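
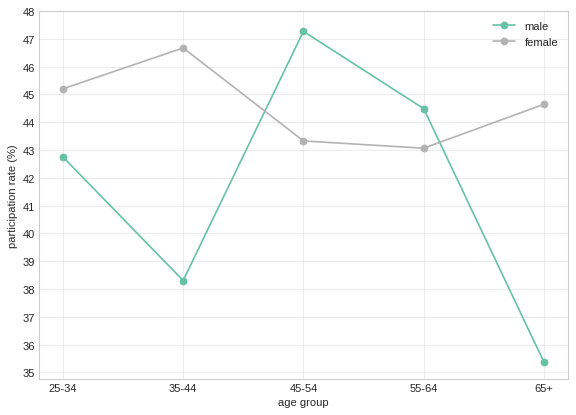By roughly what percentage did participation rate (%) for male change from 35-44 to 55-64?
≈ +15.8%

35-44 ≈ 38, 55-64 ≈ 44; (44 − 38) / 38 ≈ +15.8%.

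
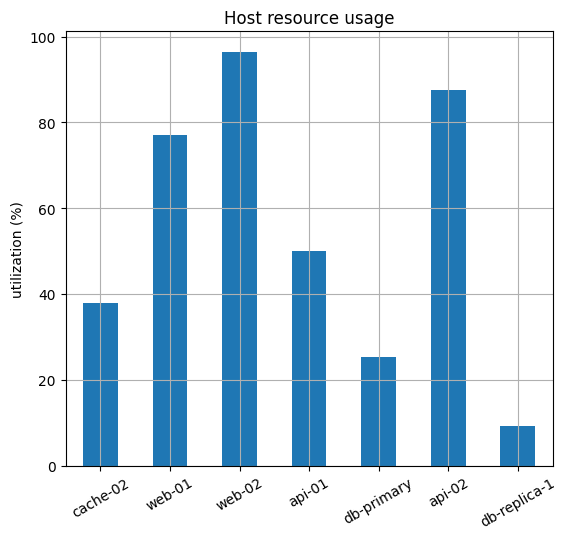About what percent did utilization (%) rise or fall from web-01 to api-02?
web-01 ≈ 80, api-02 ≈ 90; (90 − 80) / 80 ≈ +12.5%.

≈ +12.5%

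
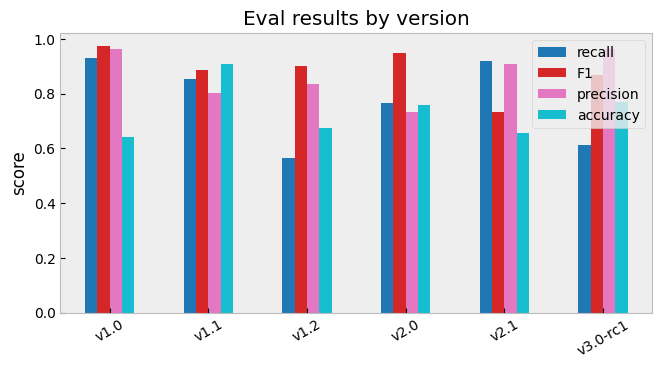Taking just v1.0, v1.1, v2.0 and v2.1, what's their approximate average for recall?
≈ 0.88

(0.9 + 0.9 + 0.8 + 0.9) / 4 ≈ 0.88.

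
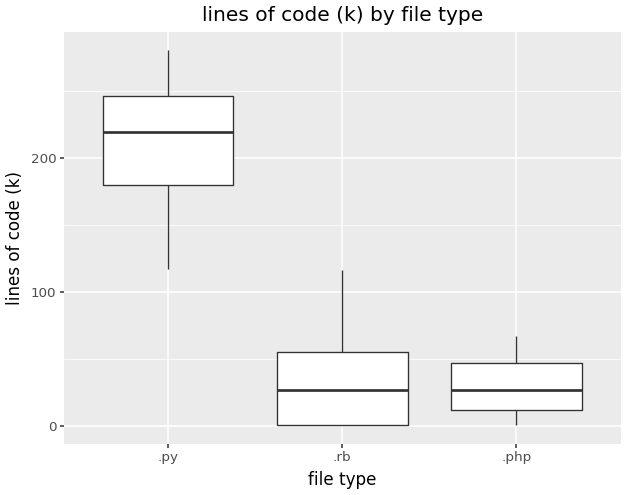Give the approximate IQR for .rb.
Q3 ≈ 60, Q1 ≈ 0; IQR ≈ 60.

≈ 60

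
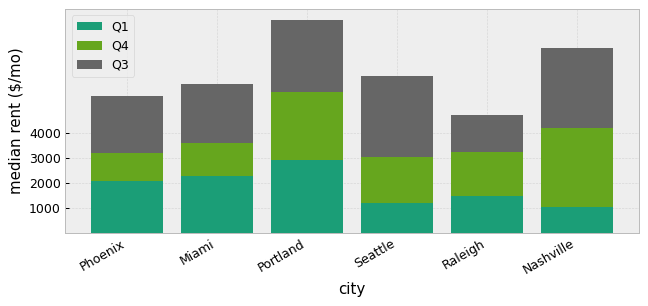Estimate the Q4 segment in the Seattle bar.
Q4 top ≈ 3000, bottom ≈ 1000; segment ≈ 2000.

≈ 2000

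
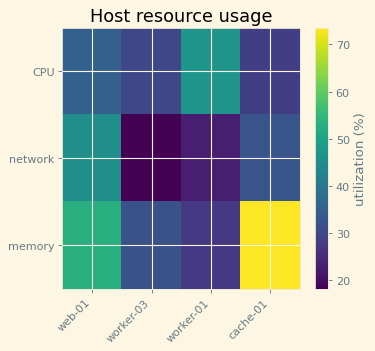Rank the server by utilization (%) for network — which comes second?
cache-01

Top 3 for network: web-01 ≈ 45, cache-01 ≈ 30, worker-01 ≈ 25.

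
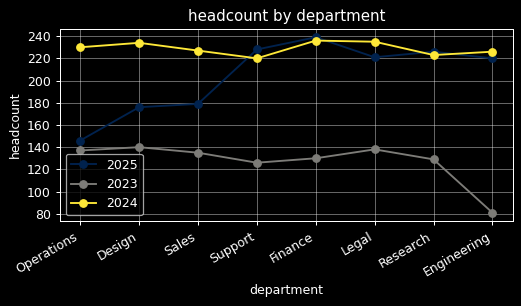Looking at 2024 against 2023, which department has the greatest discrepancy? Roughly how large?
Engineering: 2024 ≈ 220, 2023 ≈ 80 → gap ≈ 140. Next-largest (Finance) is only ≈ 120.

Engineering, ≈ 140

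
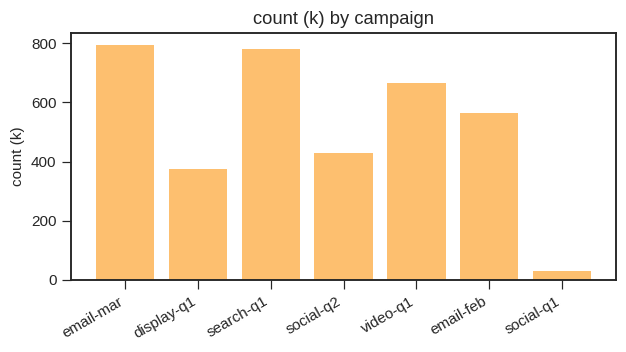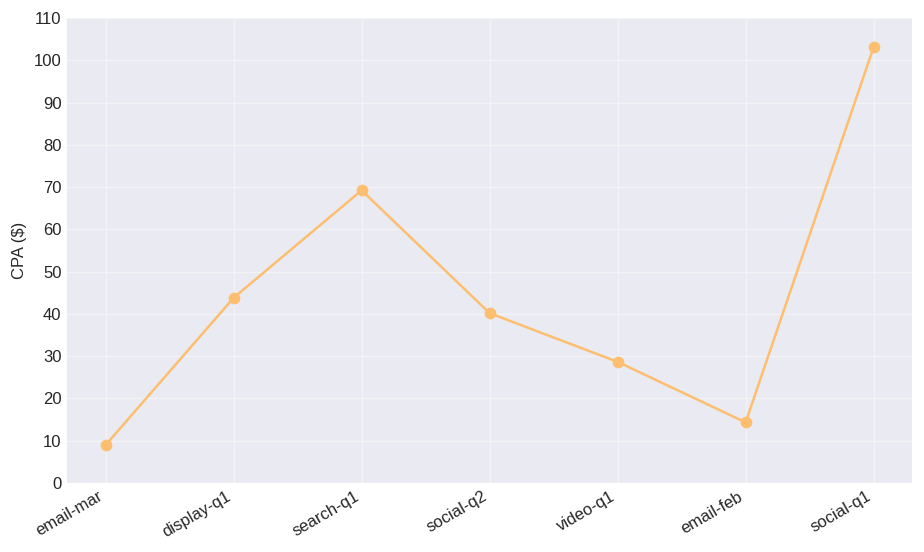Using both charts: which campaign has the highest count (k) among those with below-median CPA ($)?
email-mar

Chart 2 median CPA ($) ≈ 40; below-median campaigns: email-mar, video-q1, email-feb. Among those, email-mar has the highest count (k) (≈ 800).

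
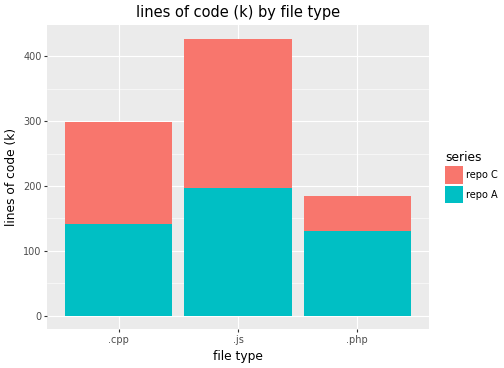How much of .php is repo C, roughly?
≈ 50

repo C top ≈ 200, bottom ≈ 150; segment ≈ 50.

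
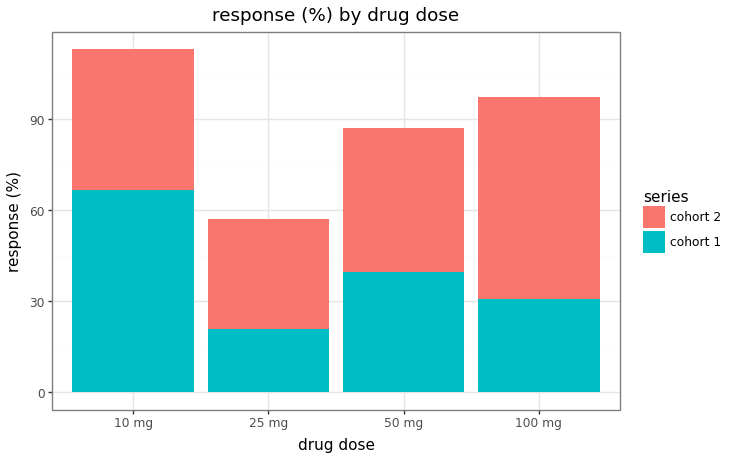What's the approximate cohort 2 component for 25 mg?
≈ 40

cohort 2 top ≈ 60, bottom ≈ 20; segment ≈ 40.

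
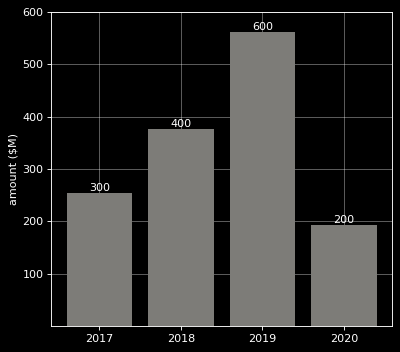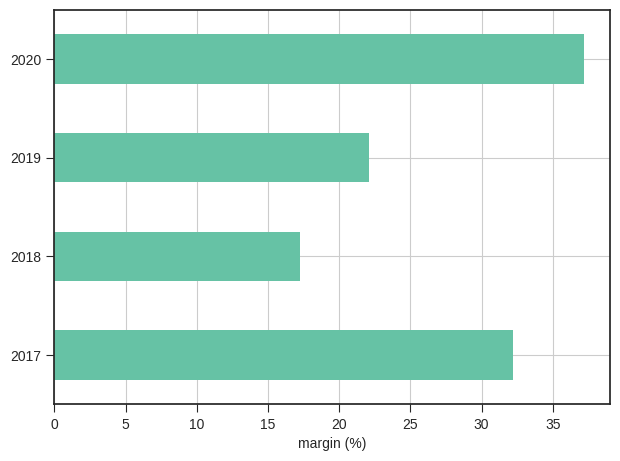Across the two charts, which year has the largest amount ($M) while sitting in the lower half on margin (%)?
Chart 2 median margin (%) ≈ 25; below-median years: 2018, 2019. Among those, 2019 has the highest amount ($M) (≈ 600).

2019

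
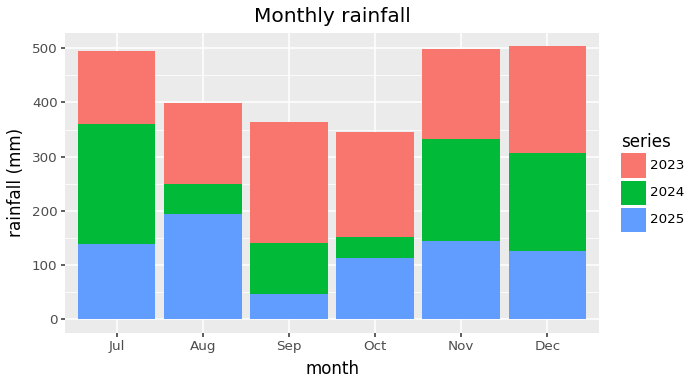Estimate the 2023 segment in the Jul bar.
≈ 150

2023 top ≈ 500, bottom ≈ 350; segment ≈ 150.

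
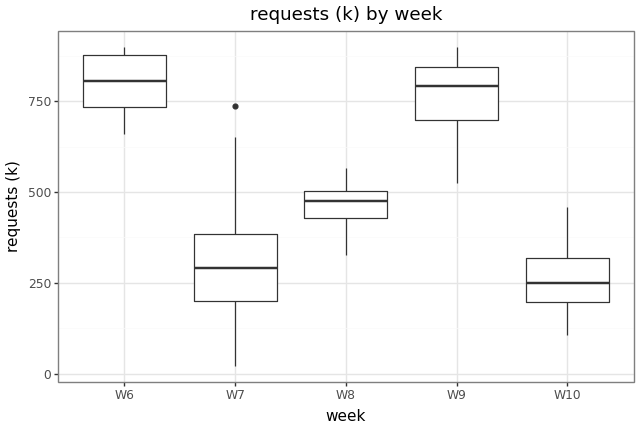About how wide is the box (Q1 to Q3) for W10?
Q3 ≈ 300, Q1 ≈ 200; IQR ≈ 100.

≈ 100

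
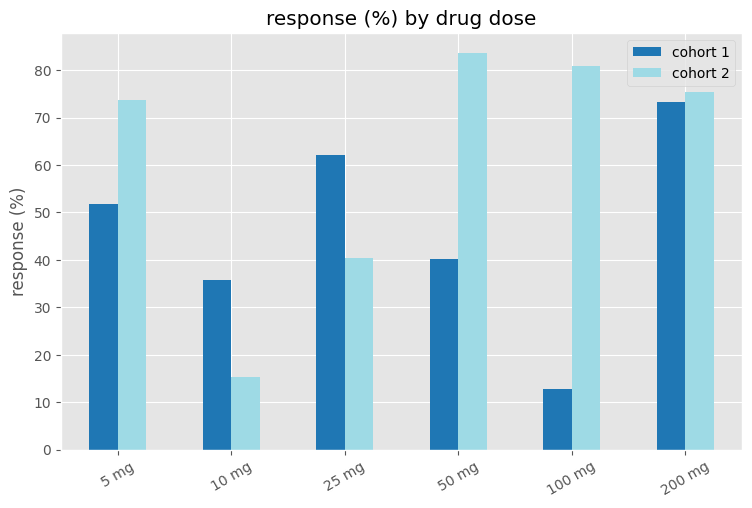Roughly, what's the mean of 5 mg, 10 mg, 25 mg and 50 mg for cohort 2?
(70 + 20 + 40 + 80) / 4 ≈ 52.

≈ 52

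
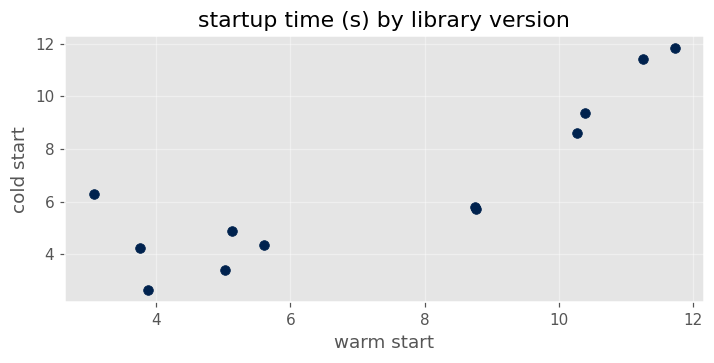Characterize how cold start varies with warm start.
positive, strong

Points are positively correlated; strong (|r| ≈ 0.9).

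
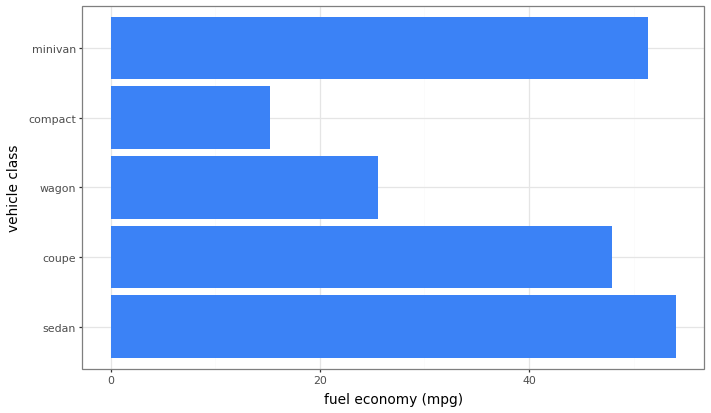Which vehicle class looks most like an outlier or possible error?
compact

compact ≈ 15; the rest sit between ≈ 25 and ≈ 55.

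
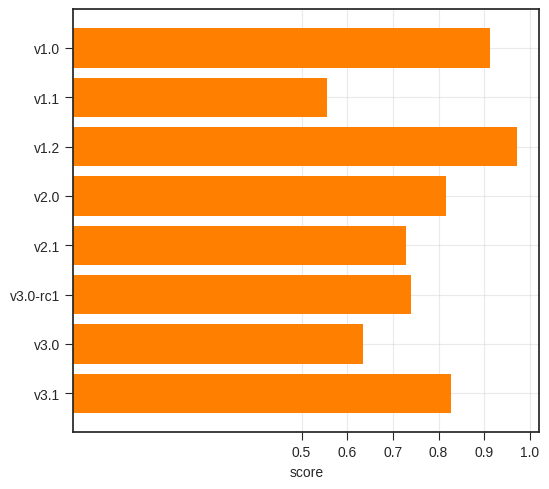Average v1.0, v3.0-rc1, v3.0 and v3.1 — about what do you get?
≈ 0.75

(0.9 + 0.7 + 0.6 + 0.8) / 4 ≈ 0.75.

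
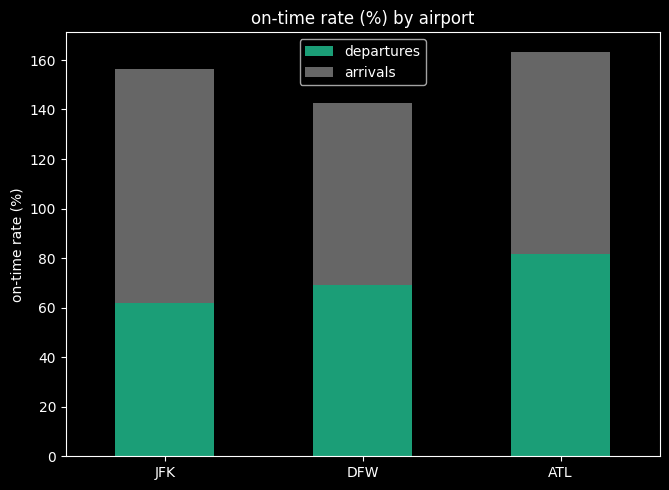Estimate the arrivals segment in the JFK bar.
≈ 100

arrivals top ≈ 160, bottom ≈ 60; segment ≈ 100.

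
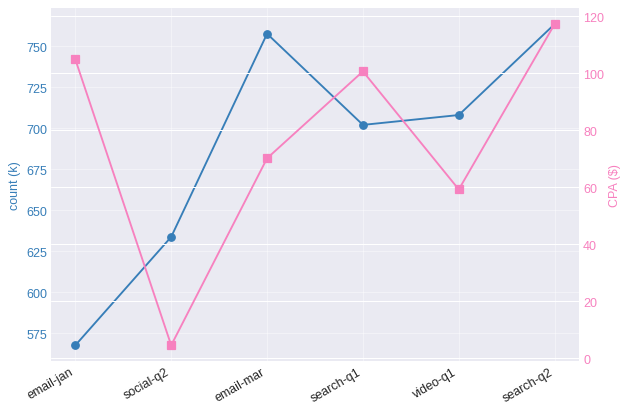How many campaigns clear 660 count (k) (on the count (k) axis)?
Above 660: email-mar, search-q1, video-q1, search-q2.

4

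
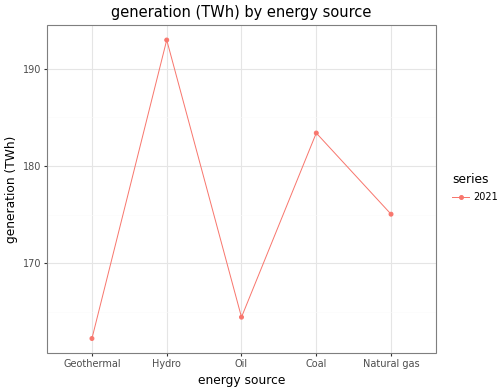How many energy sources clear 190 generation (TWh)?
1

Above 190: Hydro.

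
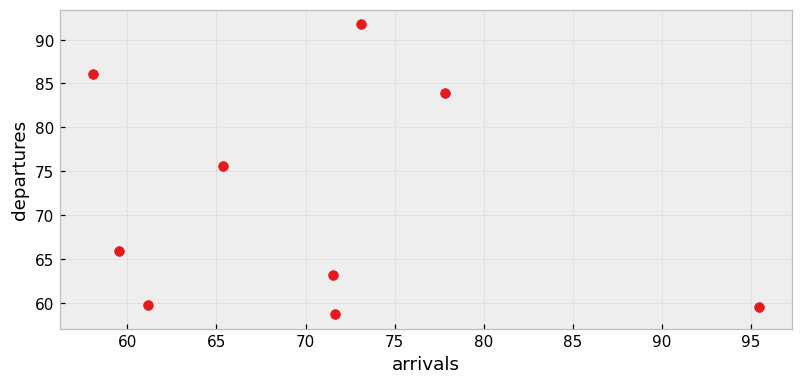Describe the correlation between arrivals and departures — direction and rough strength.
Points are roughly uncorrelated; weak (|r| ≈ 0.2).

no clear correlation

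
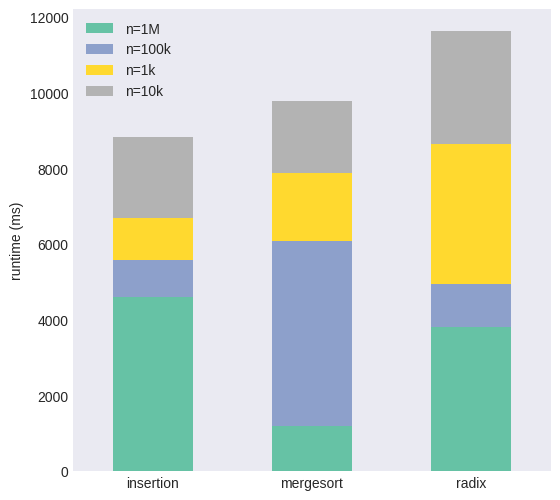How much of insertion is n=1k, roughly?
≈ 1000

n=1k top ≈ 7000, bottom ≈ 6000; segment ≈ 1000.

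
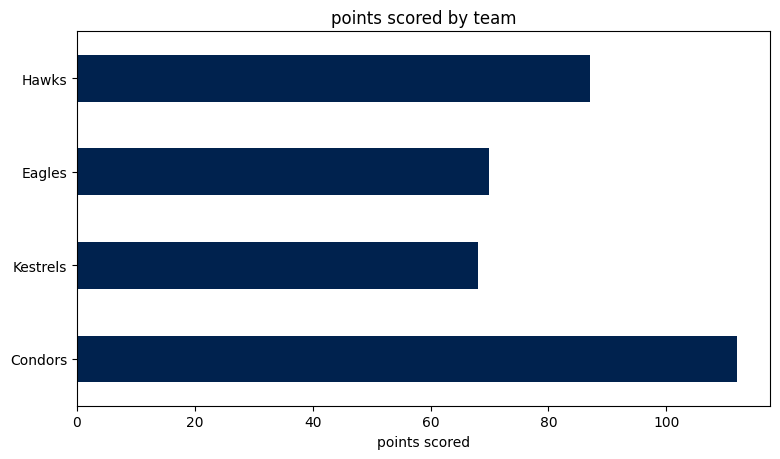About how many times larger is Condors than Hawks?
Condors ≈ 110, Hawks ≈ 90; 110/90 ≈ 1.22.

≈ 1.22×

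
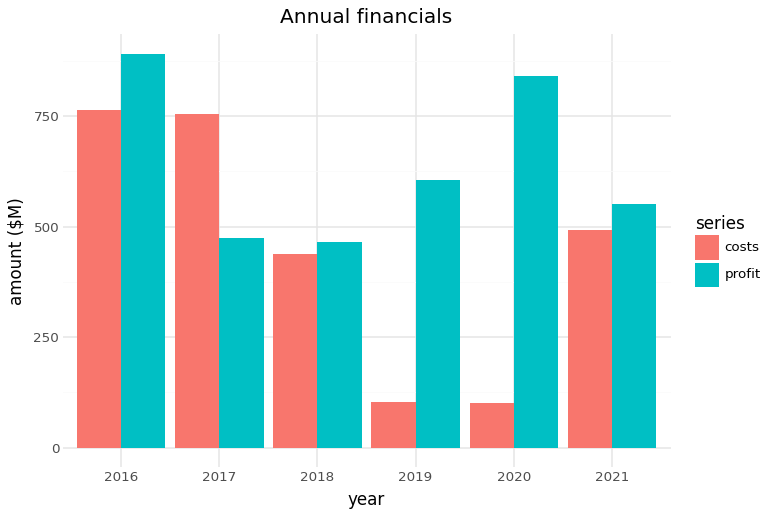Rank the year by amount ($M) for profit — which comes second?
Top 3 for profit: 2016 ≈ 900, 2020 ≈ 800, 2019 ≈ 600.

2020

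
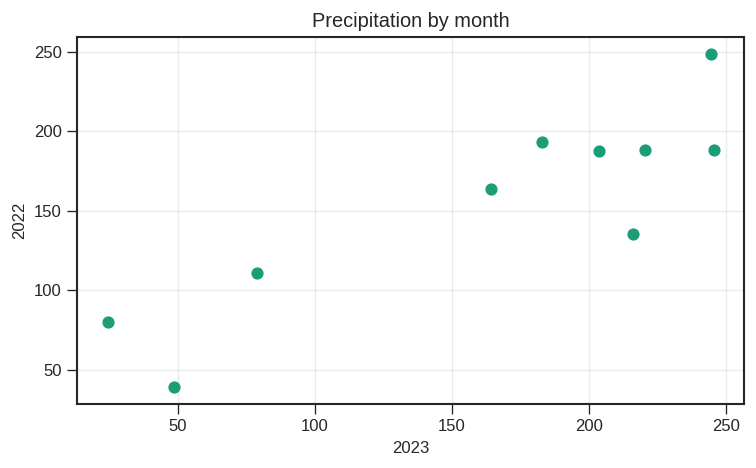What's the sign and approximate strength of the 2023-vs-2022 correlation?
Points are positively correlated; strong (|r| ≈ 0.9).

positive, strong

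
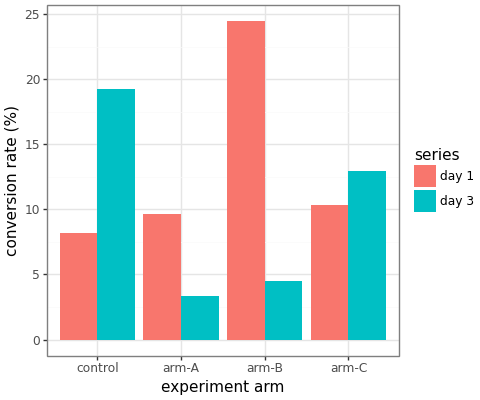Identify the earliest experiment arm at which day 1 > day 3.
control: day 1 ≈ 10 vs day 3 ≈ 20 (not yet); arm-A: day 1 ≈ 10 vs day 3 ≈ 5 (first crossover).

arm-A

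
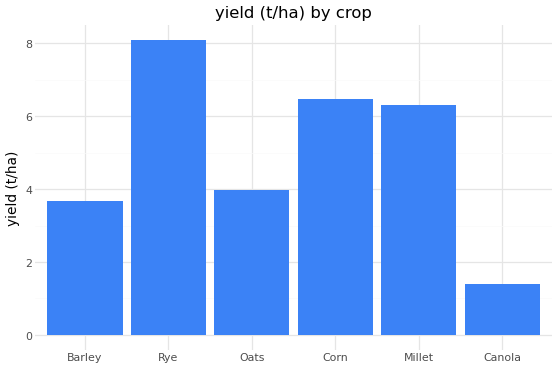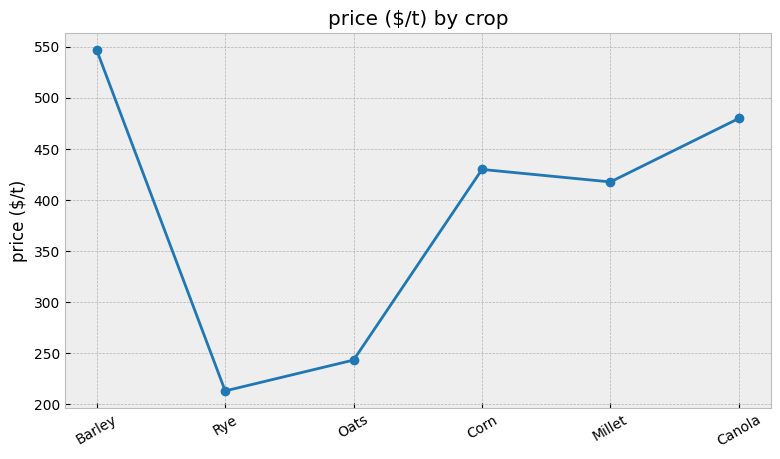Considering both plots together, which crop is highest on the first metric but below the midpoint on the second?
Rye

Chart 2 median price ($/t) ≈ 400; below-median crops: Rye, Oats, Millet. Among those, Rye has the highest yield (t/ha) (≈ 8).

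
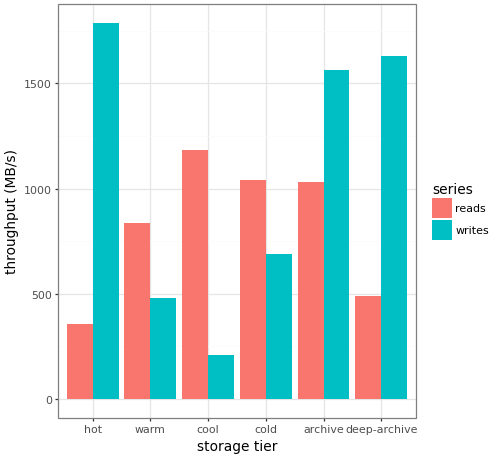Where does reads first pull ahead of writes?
warm

hot: reads ≈ 400 vs writes ≈ 1800 (not yet); warm: reads ≈ 800 vs writes ≈ 400 (first crossover).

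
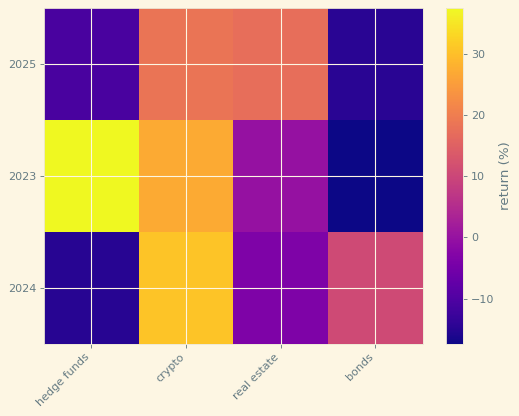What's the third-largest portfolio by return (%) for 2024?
Top 4 for 2024: crypto ≈ 30, bonds ≈ 10, real estate ≈ -5, hedge funds ≈ -15.

real estate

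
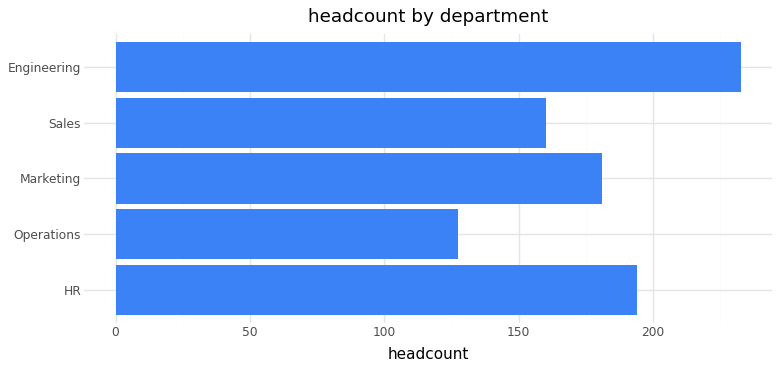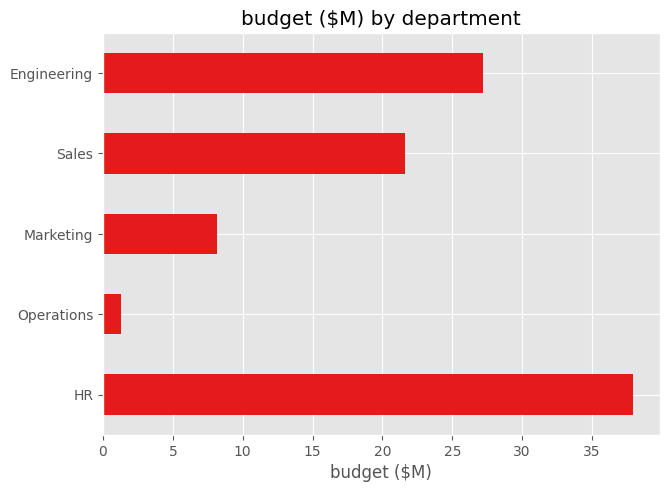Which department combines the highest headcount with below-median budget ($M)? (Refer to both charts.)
Marketing

Chart 2 median budget ($M) ≈ 20; below-median departments: Operations, Marketing. Among those, Marketing has the highest headcount (≈ 175).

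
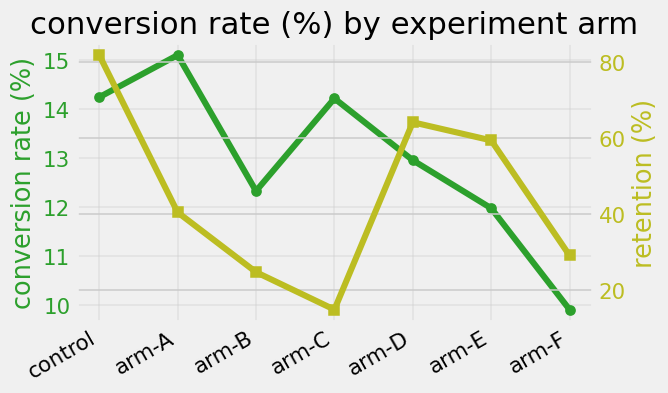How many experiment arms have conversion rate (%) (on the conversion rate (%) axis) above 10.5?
6

Above 10.5: control, arm-A, arm-B, arm-C, arm-D, arm-E.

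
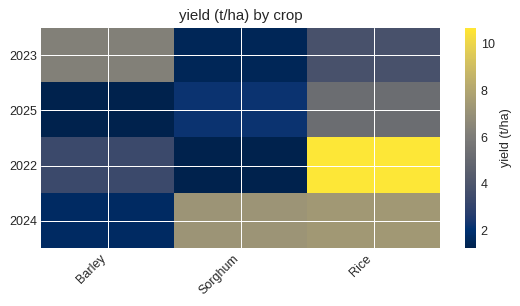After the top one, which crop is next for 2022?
Barley

Top 3 for 2022: Rice ≈ 11, Barley ≈ 3, Sorghum ≈ 1.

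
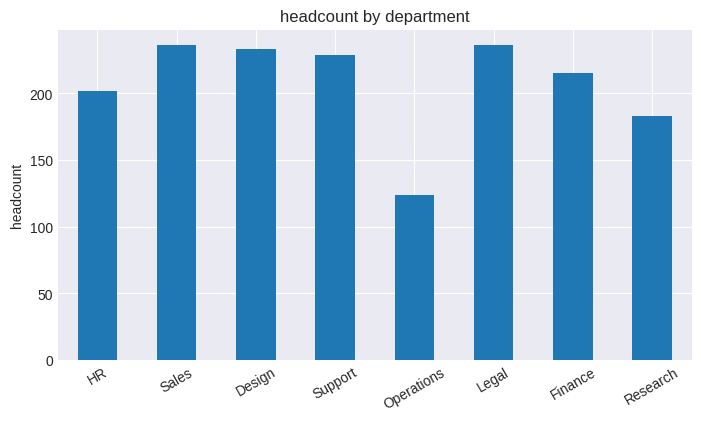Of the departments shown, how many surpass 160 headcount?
7

Above 160: HR, Sales, Design, Support, Legal, Finance, Research.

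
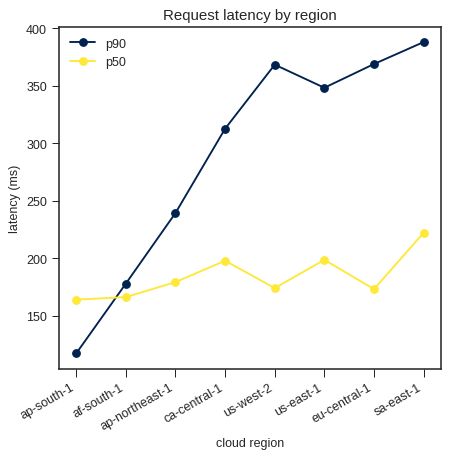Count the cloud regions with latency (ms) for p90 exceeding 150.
Above 150: af-south-1, ap-northeast-1, ca-central-1, us-west-2, us-east-1, eu-central-1, sa-east-1.

7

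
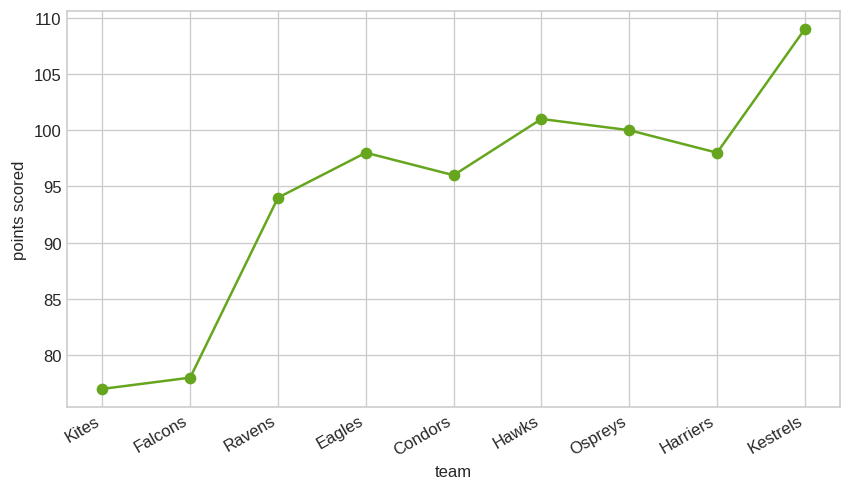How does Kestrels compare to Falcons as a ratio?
≈ 1.38×

Kestrels ≈ 110, Falcons ≈ 80; 110/80 ≈ 1.38.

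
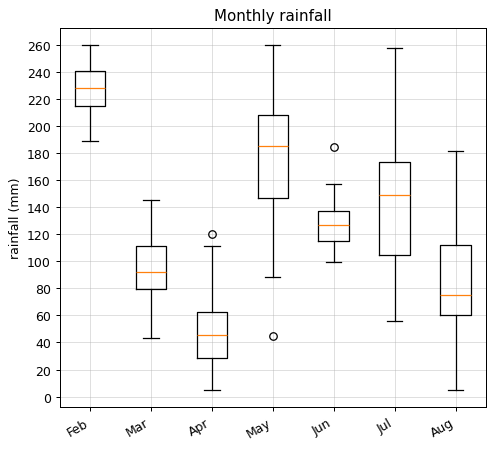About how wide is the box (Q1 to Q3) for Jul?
≈ 80

Q3 ≈ 180, Q1 ≈ 100; IQR ≈ 80.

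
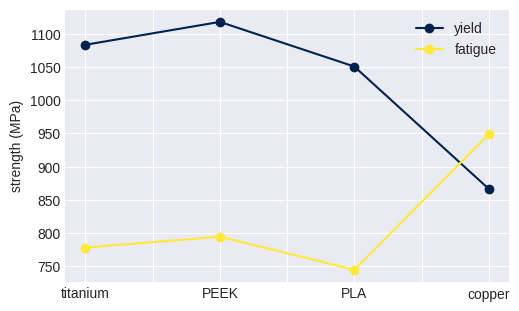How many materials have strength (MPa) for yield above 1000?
3

Above 1000: titanium, PEEK, PLA.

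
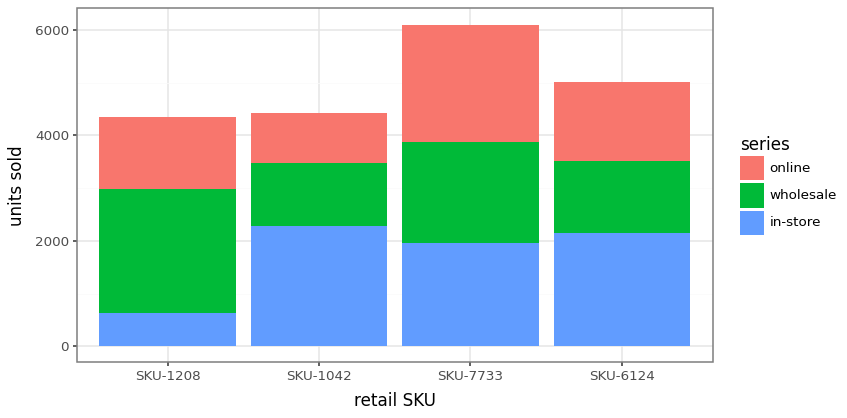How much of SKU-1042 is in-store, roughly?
≈ 2000

in-store top ≈ 2000, bottom ≈ 0; segment ≈ 2000.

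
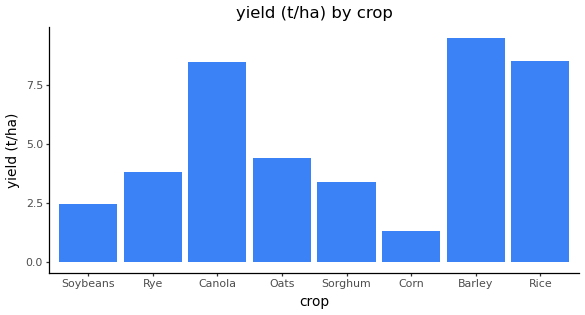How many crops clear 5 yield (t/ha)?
Above 5: Canola, Barley, Rice.

3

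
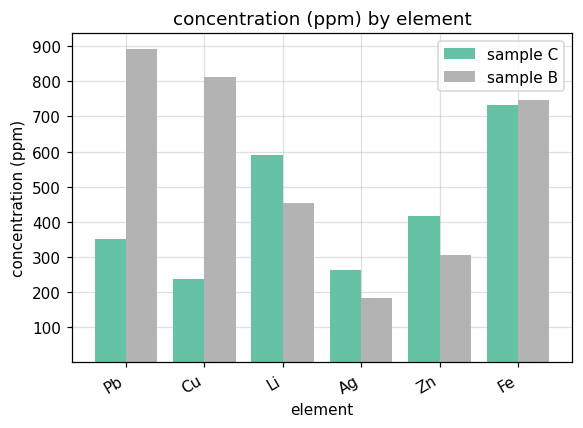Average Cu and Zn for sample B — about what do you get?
≈ 550

(800 + 300) / 2 ≈ 550.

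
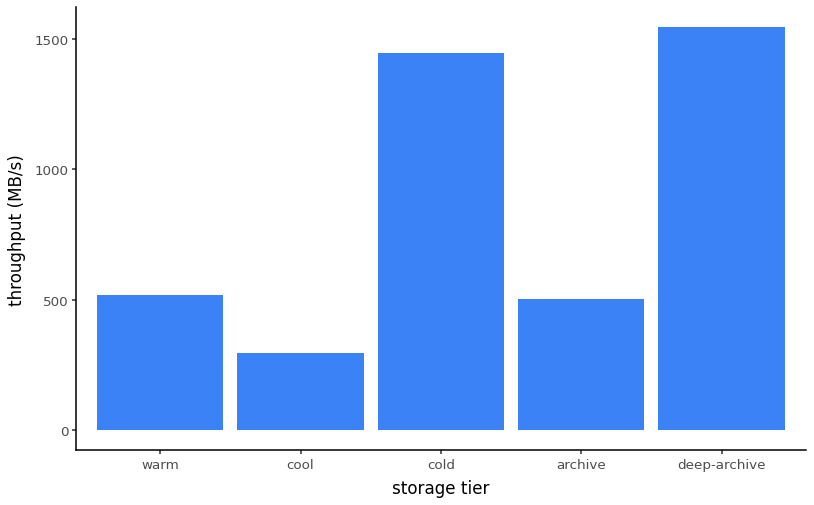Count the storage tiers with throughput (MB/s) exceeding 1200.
2

Above 1200: cold, deep-archive.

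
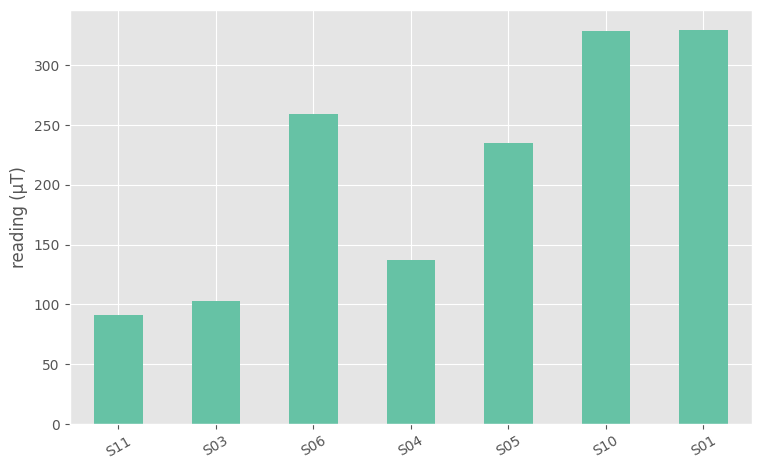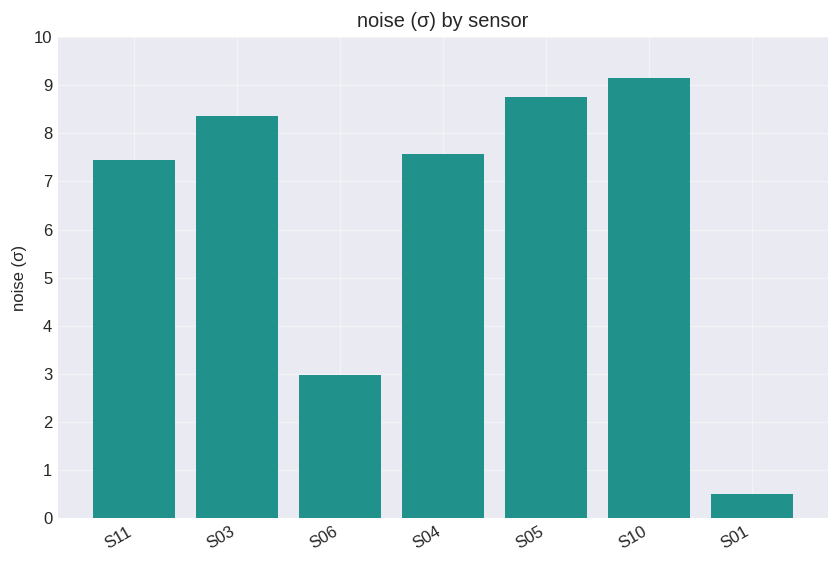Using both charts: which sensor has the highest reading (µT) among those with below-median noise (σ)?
Chart 2 median noise (σ) ≈ 8; below-median sensors: S11, S06, S01. Among those, S01 has the highest reading (µT) (≈ 350).

S01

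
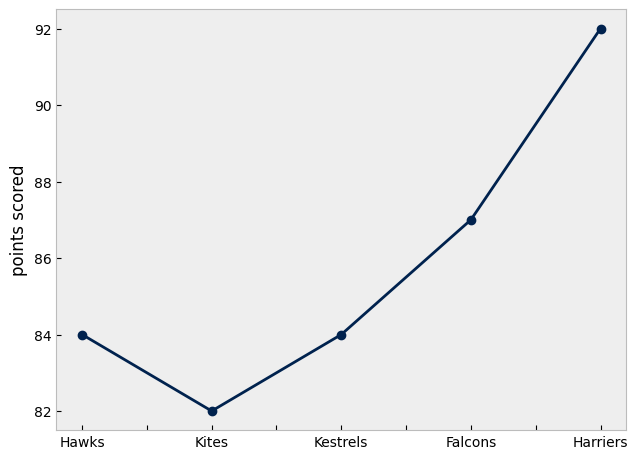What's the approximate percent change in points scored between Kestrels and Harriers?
≈ +9.5%

Kestrels ≈ 84, Harriers ≈ 92; (92 − 84) / 84 ≈ +9.5%.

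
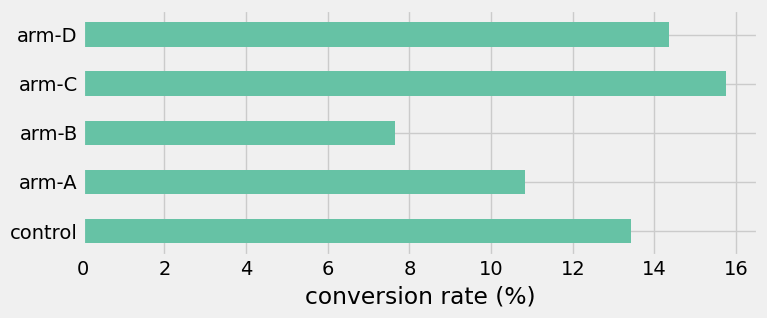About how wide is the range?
Max arm-C ≈ 16, min arm-B ≈ 8; range ≈ 8.

≈ 8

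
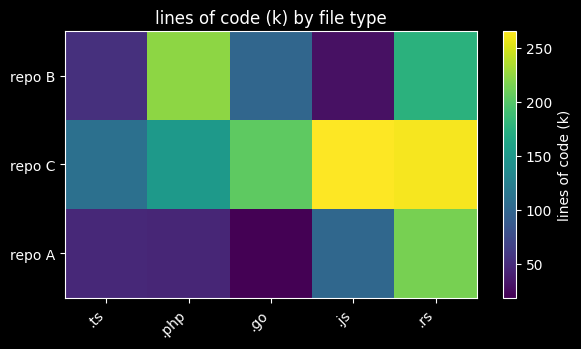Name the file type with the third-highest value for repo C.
.go

Top 4 for repo C: .js ≈ 275, .rs ≈ 250, .go ≈ 200, .php ≈ 150.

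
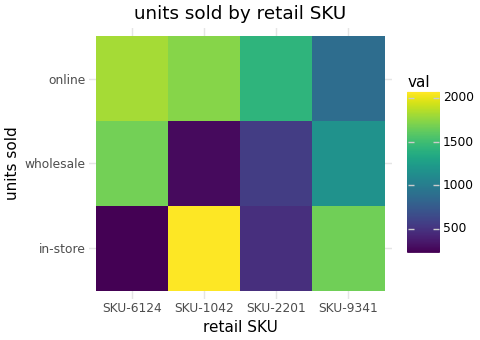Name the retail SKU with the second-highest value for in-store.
SKU-9341

Top 3 for in-store: SKU-1042 ≈ 2000, SKU-9341 ≈ 1600, SKU-2201 ≈ 400.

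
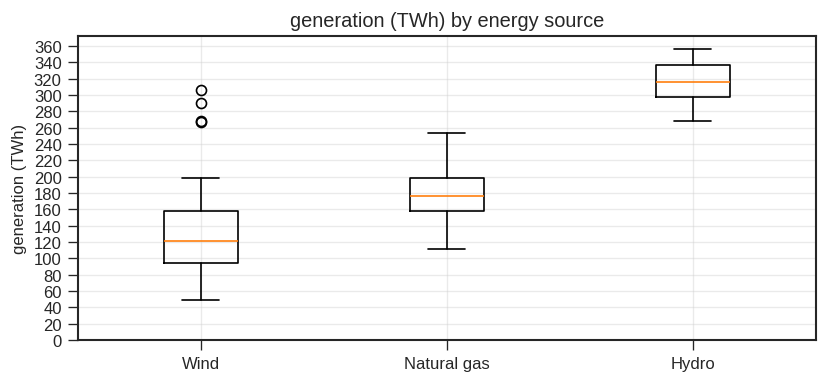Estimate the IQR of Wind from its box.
≈ 60

Q3 ≈ 160, Q1 ≈ 100; IQR ≈ 60.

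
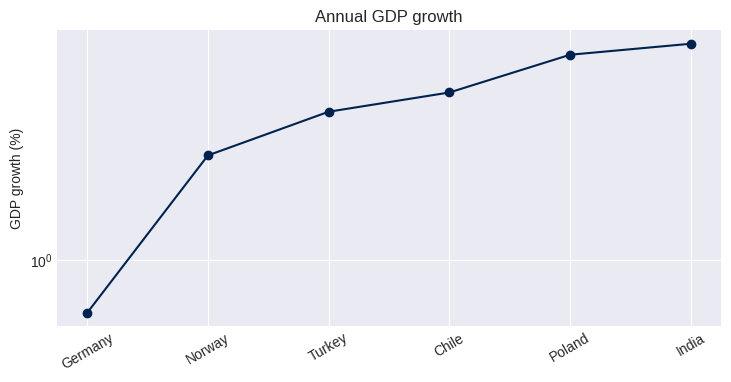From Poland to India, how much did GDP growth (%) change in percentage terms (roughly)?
Poland ≈ 7, India ≈ 8; (8 − 7) / 7 ≈ +14.3%.

≈ +14.3%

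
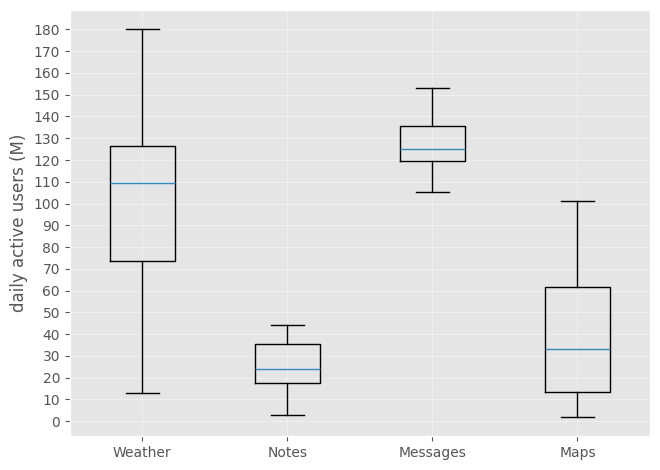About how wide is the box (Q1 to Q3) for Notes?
≈ 20

Q3 ≈ 40, Q1 ≈ 20; IQR ≈ 20.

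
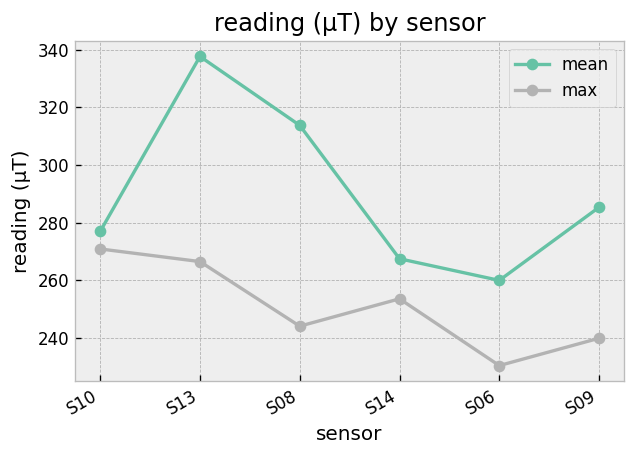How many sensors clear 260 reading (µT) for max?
2

Above 260: S10, S13.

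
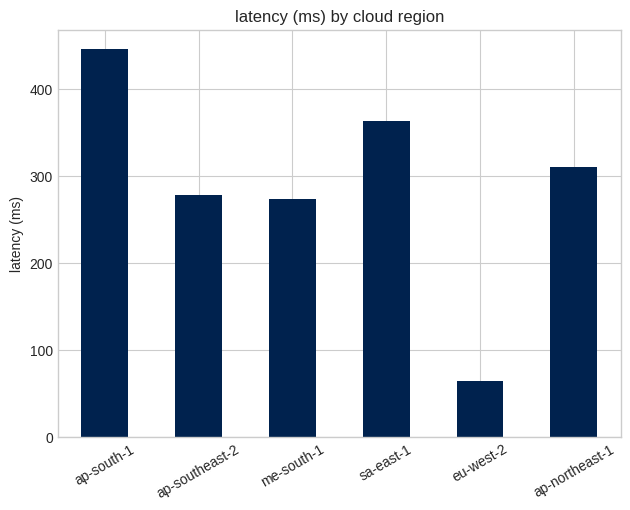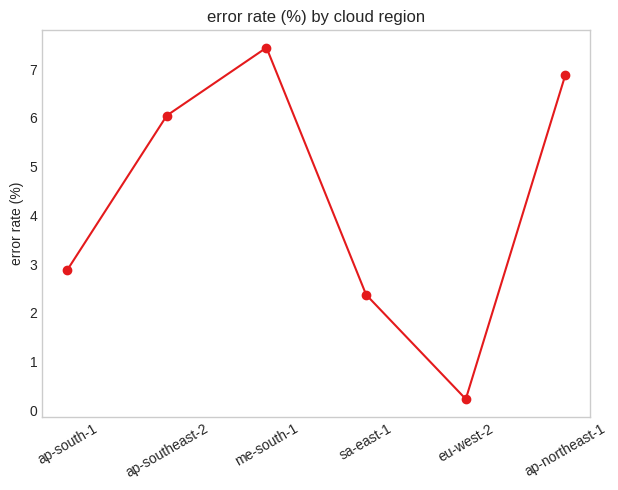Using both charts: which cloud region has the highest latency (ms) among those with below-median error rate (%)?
Chart 2 median error rate (%) ≈ 4; below-median cloud regions: ap-south-1, sa-east-1, eu-west-2. Among those, ap-south-1 has the highest latency (ms) (≈ 450).

ap-south-1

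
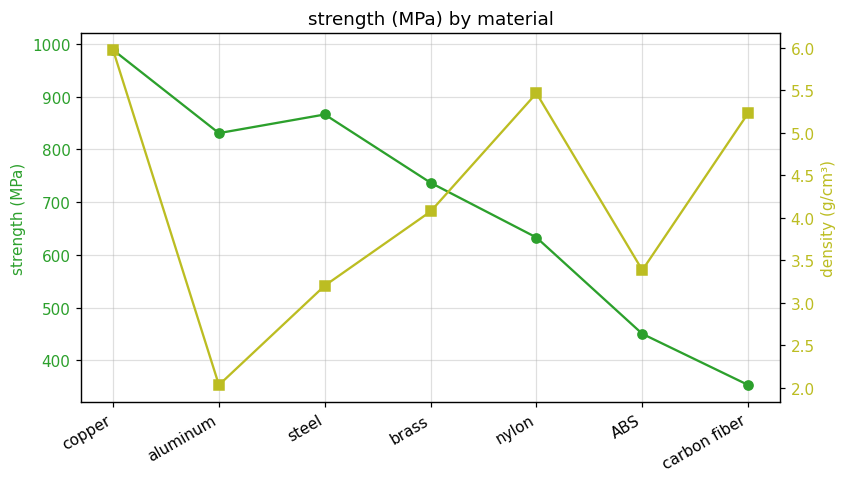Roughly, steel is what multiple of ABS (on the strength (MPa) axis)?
≈ 1.8×

steel ≈ 900, ABS ≈ 500; 900/500 ≈ 1.8.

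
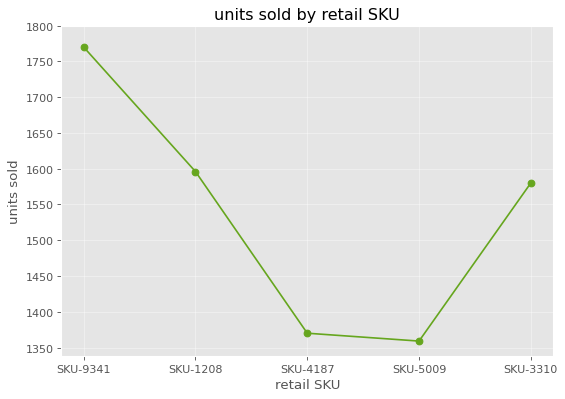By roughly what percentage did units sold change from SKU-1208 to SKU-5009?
SKU-1208 ≈ 1600, SKU-5009 ≈ 1350; (1350 − 1600) / 1600 ≈ -15.6%.

≈ -15.6%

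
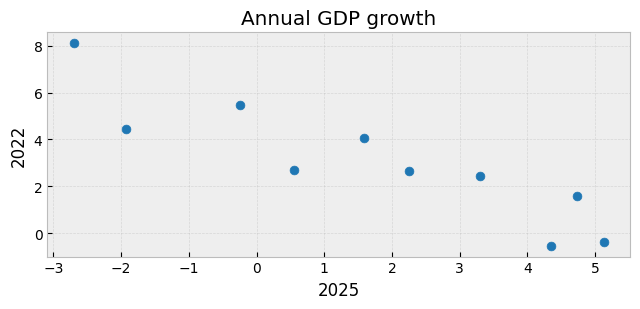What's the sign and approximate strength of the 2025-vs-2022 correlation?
negative, strong

Points are negatively correlated; strong (|r| ≈ 0.9).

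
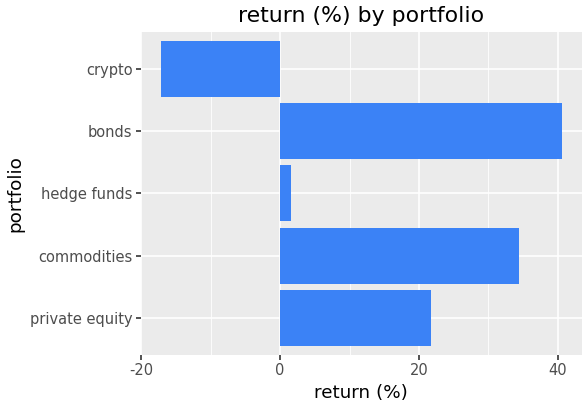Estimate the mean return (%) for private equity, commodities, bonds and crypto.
(20 + 35 + 40 + -15) / 4 ≈ 20.

≈ 20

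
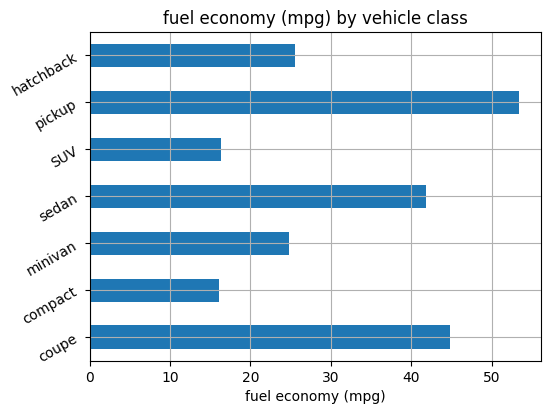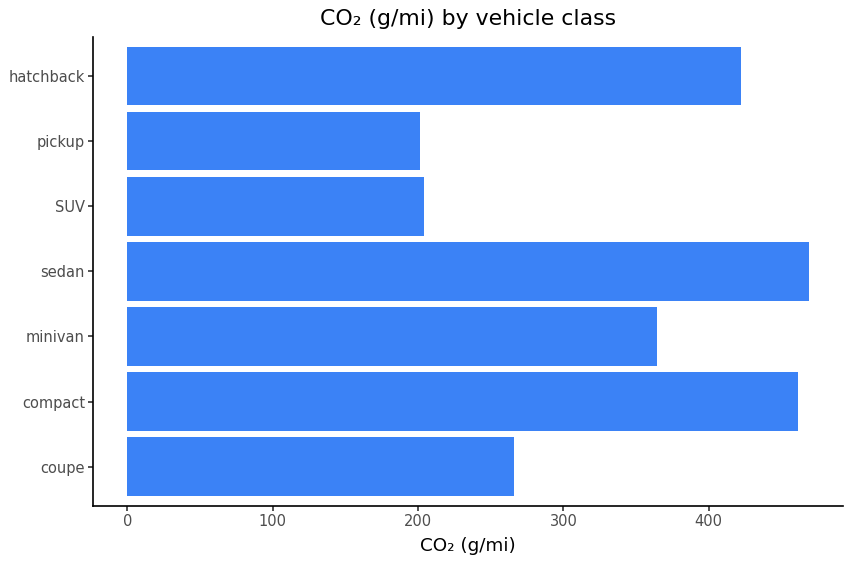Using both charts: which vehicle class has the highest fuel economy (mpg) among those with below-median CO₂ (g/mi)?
pickup

Chart 2 median CO₂ (g/mi) ≈ 350; below-median vehicle classes: coupe, SUV, pickup. Among those, pickup has the highest fuel economy (mpg) (≈ 55).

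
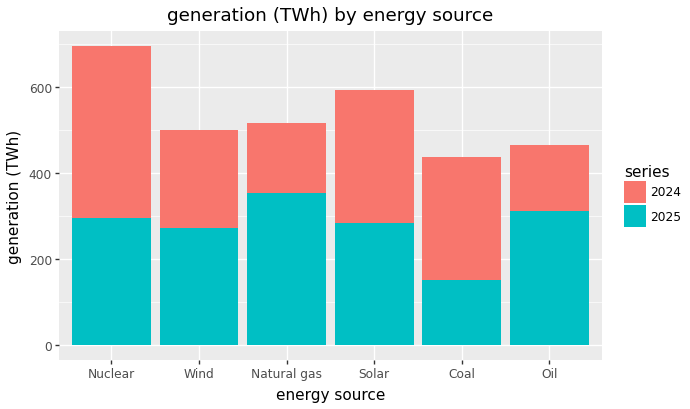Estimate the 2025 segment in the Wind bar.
2025 top ≈ 300, bottom ≈ 0; segment ≈ 300.

≈ 300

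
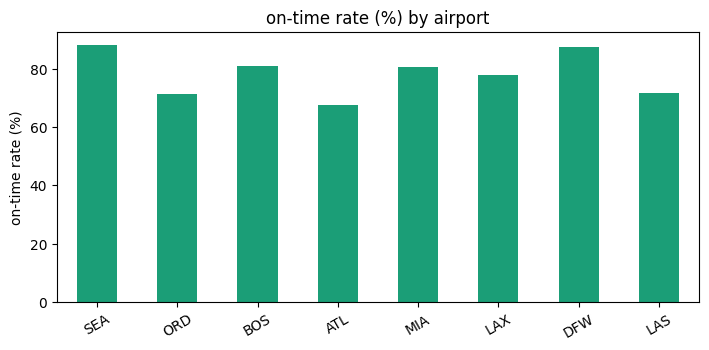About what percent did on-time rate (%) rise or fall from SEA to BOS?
≈ -11.1%

SEA ≈ 90, BOS ≈ 80; (80 − 90) / 90 ≈ -11.1%.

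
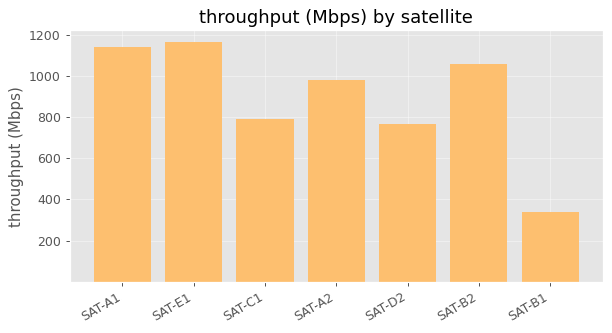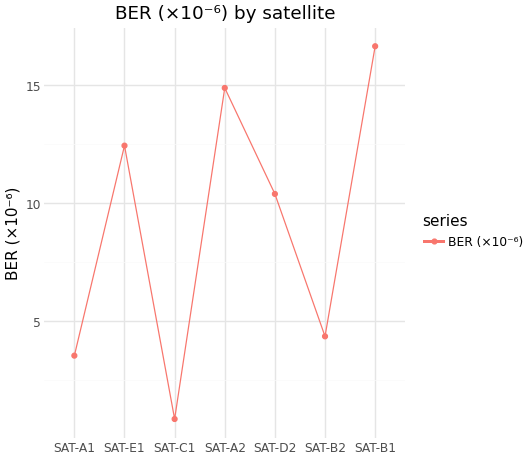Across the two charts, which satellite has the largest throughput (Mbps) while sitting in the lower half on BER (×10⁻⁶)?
Chart 2 median BER (×10⁻⁶) ≈ 10; below-median satellites: SAT-A1, SAT-C1, SAT-B2. Among those, SAT-A1 has the highest throughput (Mbps) (≈ 1200).

SAT-A1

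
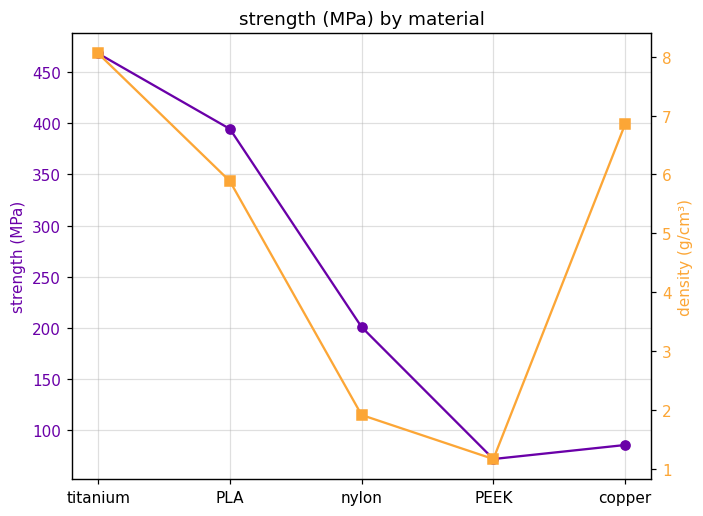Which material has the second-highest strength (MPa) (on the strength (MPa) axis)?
Top 3 (on the strength (MPa) axis): titanium ≈ 450, PLA ≈ 400, nylon ≈ 200.

PLA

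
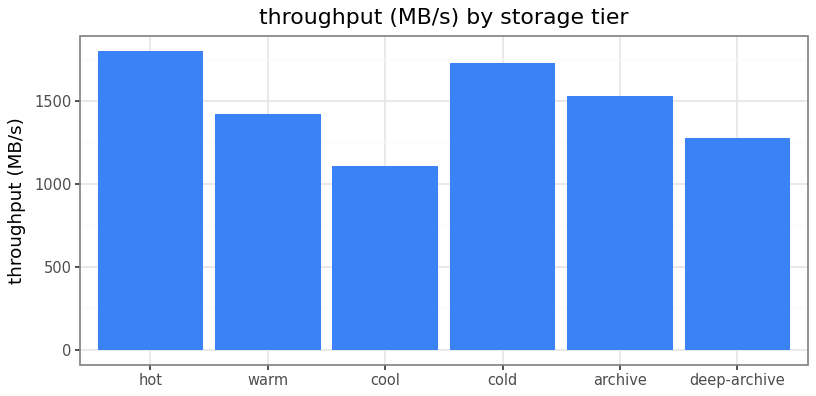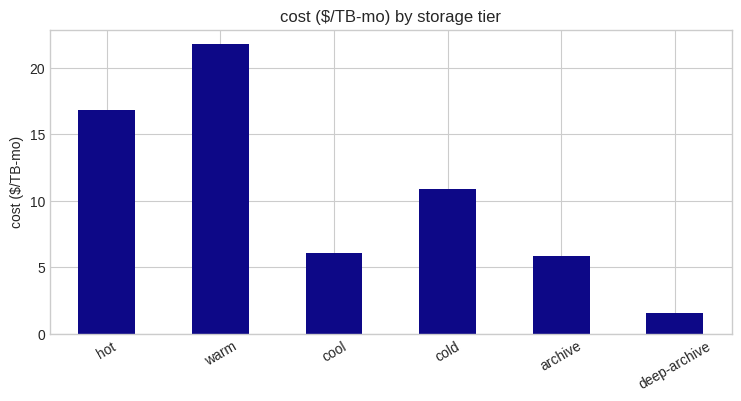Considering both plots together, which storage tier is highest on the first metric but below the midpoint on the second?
Chart 2 median cost ($/TB-mo) ≈ 8; below-median storage tiers: cool, archive, deep-archive. Among those, archive has the highest throughput (MB/s) (≈ 1600).

archive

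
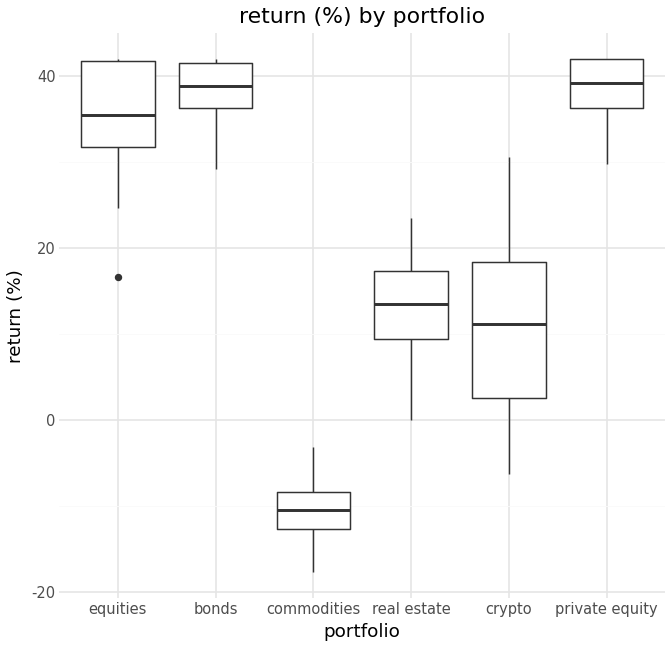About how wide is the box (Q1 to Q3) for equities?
≈ 10

Q3 ≈ 40, Q1 ≈ 30; IQR ≈ 10.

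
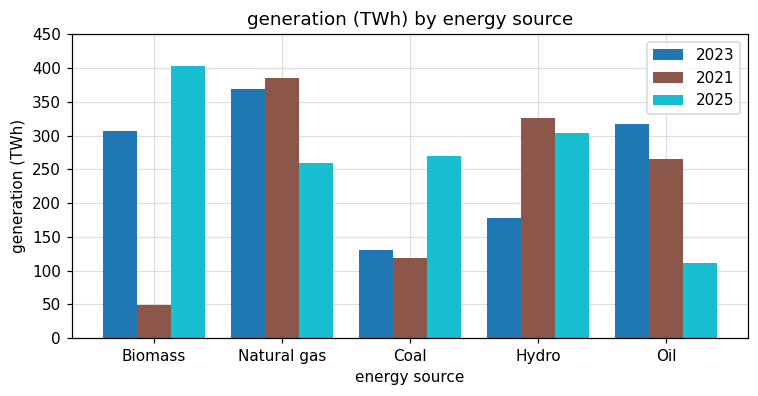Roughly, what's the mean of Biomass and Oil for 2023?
≈ 300

(300 + 300) / 2 ≈ 300.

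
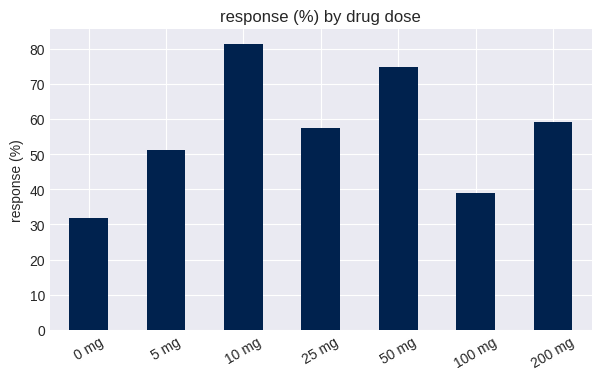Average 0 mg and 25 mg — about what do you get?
(30 + 60) / 2 ≈ 45.

≈ 45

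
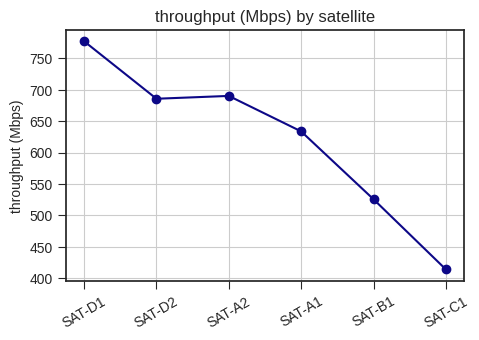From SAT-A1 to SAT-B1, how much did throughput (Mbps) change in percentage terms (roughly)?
SAT-A1 ≈ 650, SAT-B1 ≈ 550; (550 − 650) / 650 ≈ -15.4%.

≈ -15.4%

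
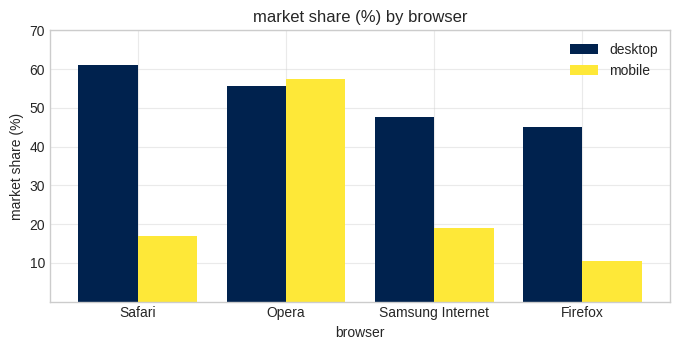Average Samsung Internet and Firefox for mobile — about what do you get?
(20 + 10) / 2 ≈ 15.

≈ 15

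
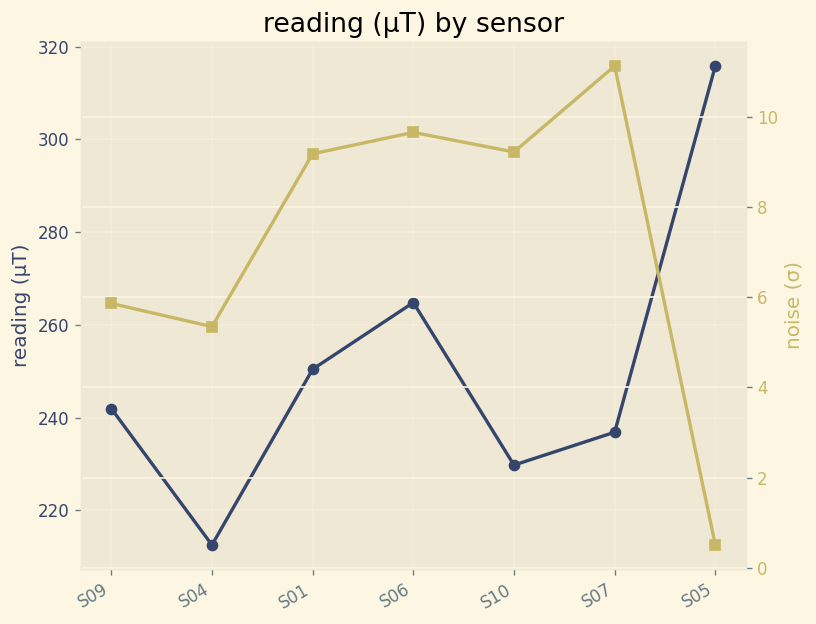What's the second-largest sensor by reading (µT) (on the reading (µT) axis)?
S06

Top 3 (on the reading (µT) axis): S05 ≈ 320, S06 ≈ 260, S01 ≈ 250.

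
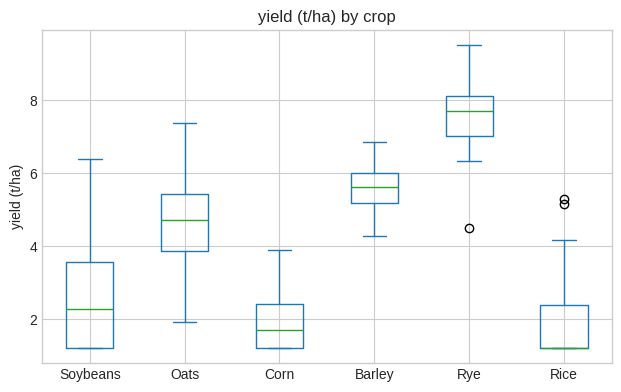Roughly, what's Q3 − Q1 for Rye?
Q3 ≈ 8, Q1 ≈ 7; IQR ≈ 1.

≈ 1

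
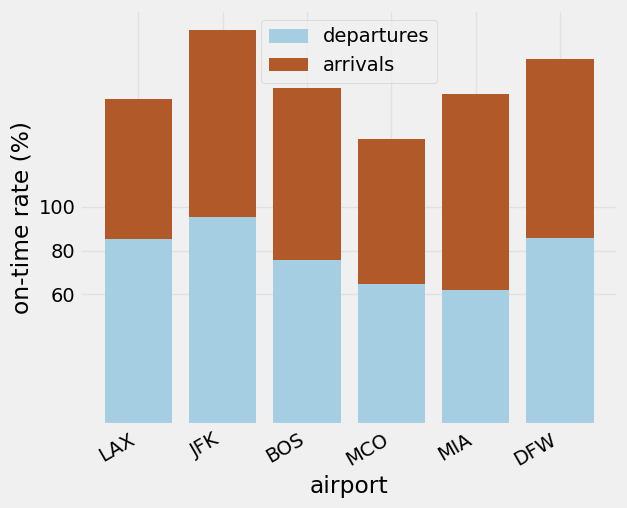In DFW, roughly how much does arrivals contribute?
≈ 80

arrivals top ≈ 160, bottom ≈ 80; segment ≈ 80.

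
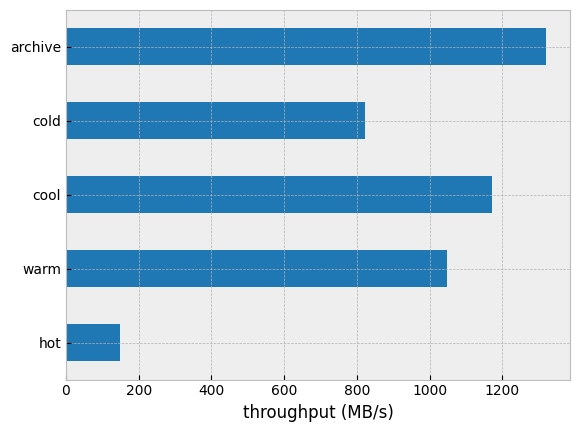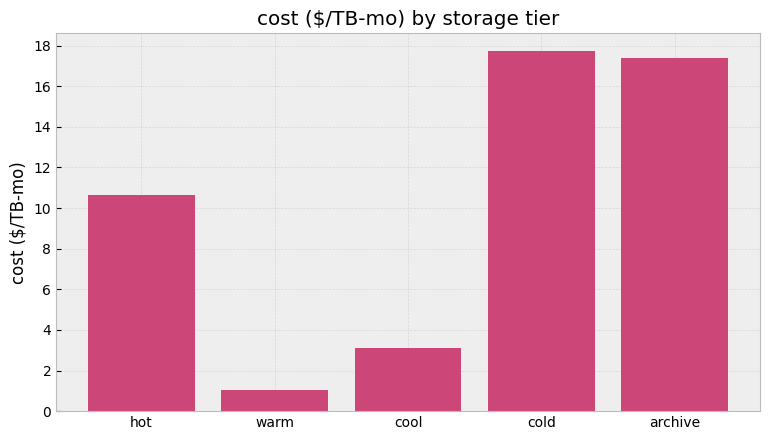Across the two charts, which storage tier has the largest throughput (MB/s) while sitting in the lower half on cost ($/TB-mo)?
cool

Chart 2 median cost ($/TB-mo) ≈ 10; below-median storage tiers: warm, cool. Among those, cool has the highest throughput (MB/s) (≈ 1200).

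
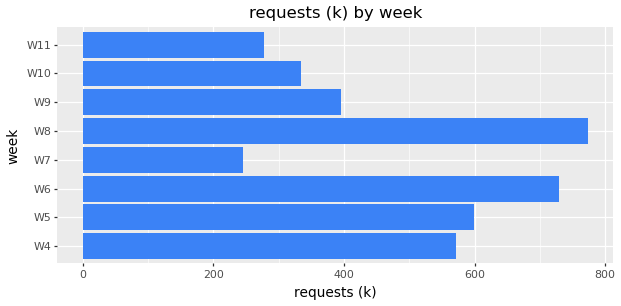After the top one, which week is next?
Top 3: W8 ≈ 800, W6 ≈ 700, W5 ≈ 600.

W6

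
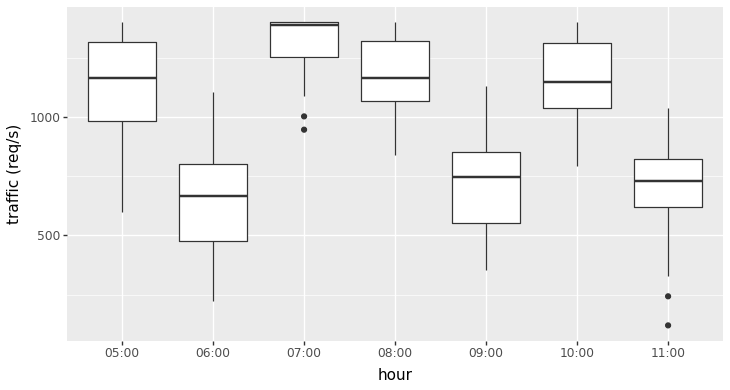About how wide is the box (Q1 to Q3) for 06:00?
Q3 ≈ 800, Q1 ≈ 500; IQR ≈ 300.

≈ 300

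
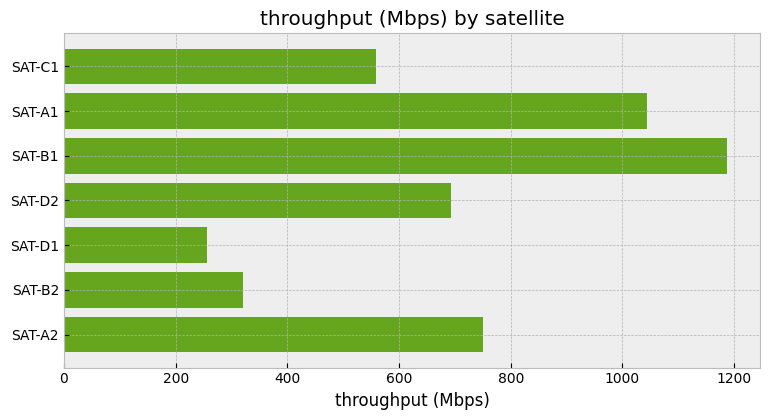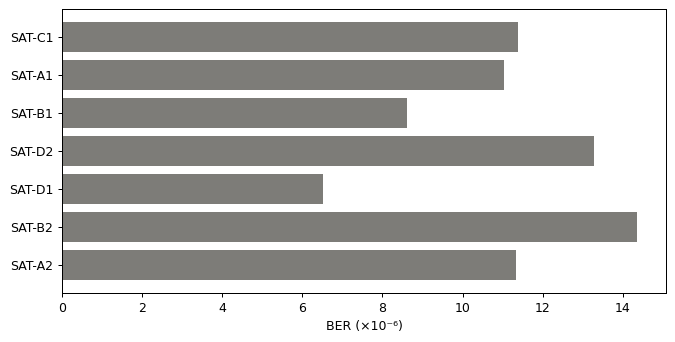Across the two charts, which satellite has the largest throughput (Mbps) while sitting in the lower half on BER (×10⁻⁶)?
SAT-B1

Chart 2 median BER (×10⁻⁶) ≈ 12; below-median satellites: SAT-A1, SAT-B1, SAT-D1. Among those, SAT-B1 has the highest throughput (Mbps) (≈ 1200).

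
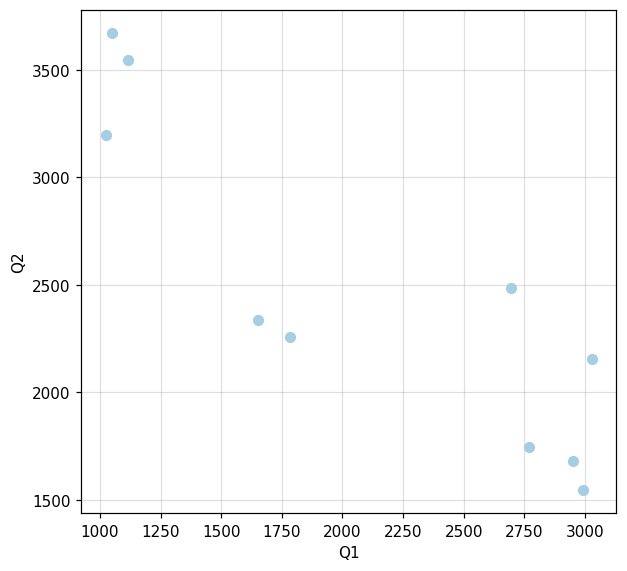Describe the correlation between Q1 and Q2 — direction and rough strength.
Points are negatively correlated; strong (|r| ≈ 0.9).

negative, strong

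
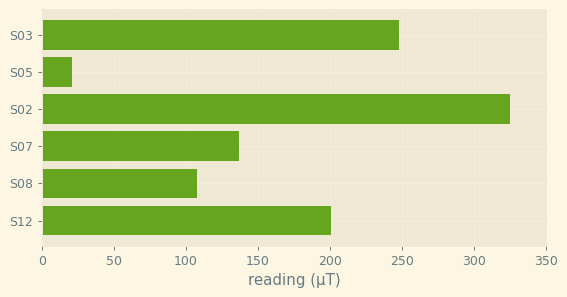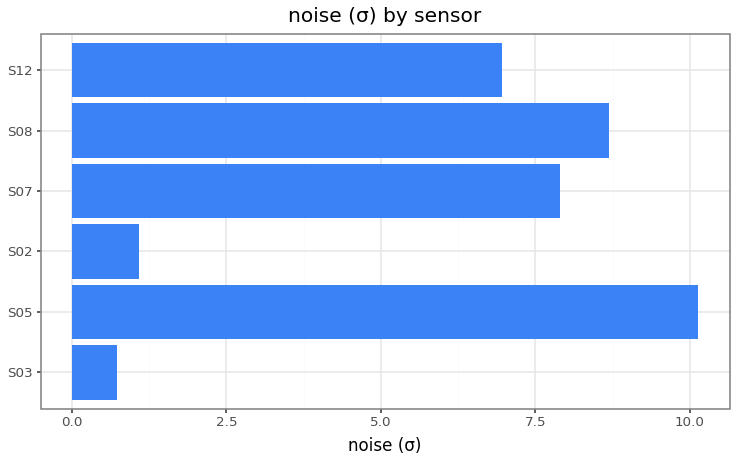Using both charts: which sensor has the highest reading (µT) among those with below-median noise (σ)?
Chart 2 median noise (σ) ≈ 7; below-median sensors: S03, S02, S12. Among those, S02 has the highest reading (µT) (≈ 300).

S02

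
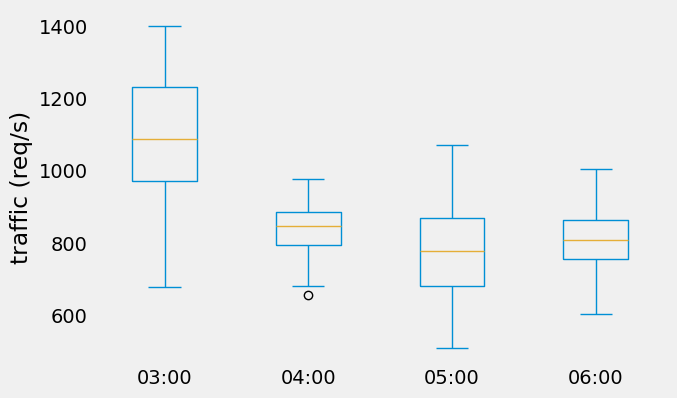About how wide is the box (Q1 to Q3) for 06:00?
Q3 ≈ 850, Q1 ≈ 750; IQR ≈ 100.

≈ 100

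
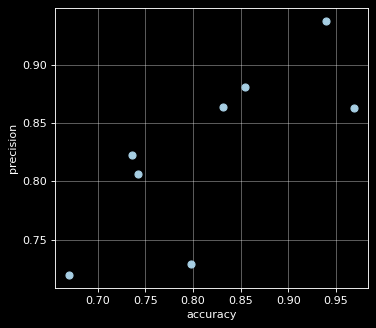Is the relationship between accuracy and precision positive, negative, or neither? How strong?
positive, strong

Points are positively correlated; strong (|r| ≈ 0.8).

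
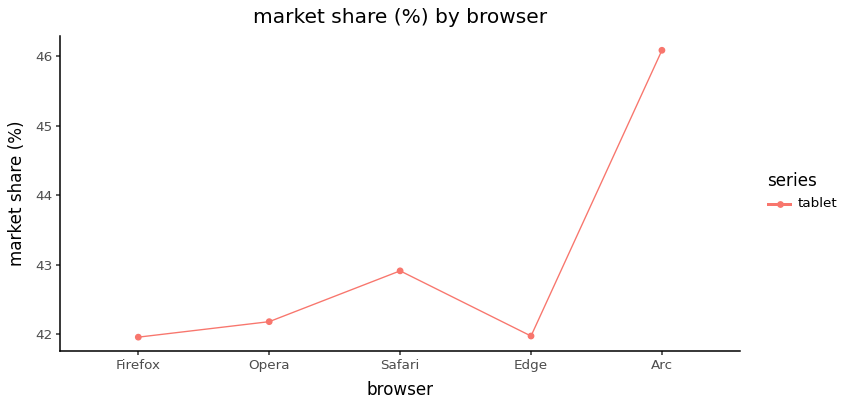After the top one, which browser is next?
Safari

Top 3: Arc ≈ 46.0, Safari ≈ 43.0, Opera ≈ 42.0.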